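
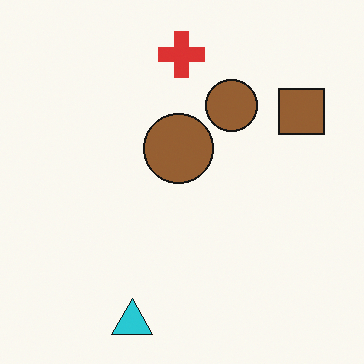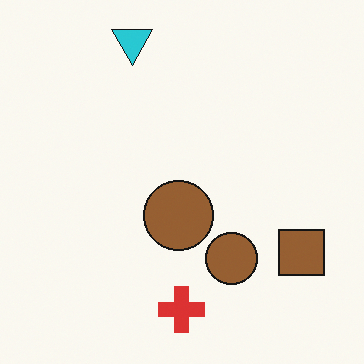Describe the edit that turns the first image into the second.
The second image is the first flipped vertically (top ↔ bottom).

The cyan triangle is in the bottom of the first image and the top of the second — shapes on opposite sides of the horizontal midline have swapped in a mirror flip.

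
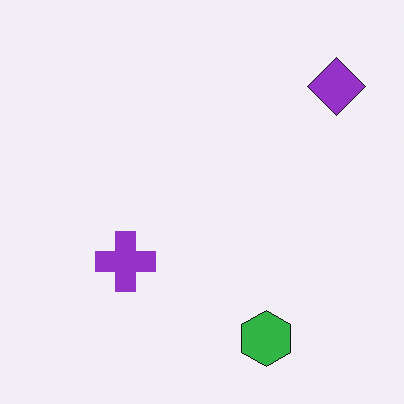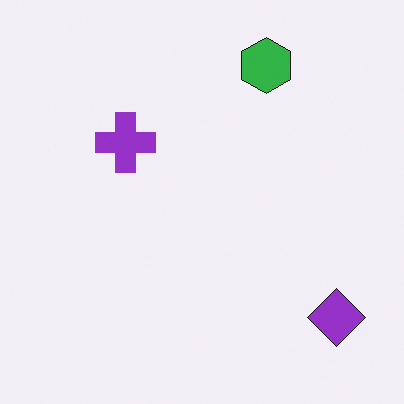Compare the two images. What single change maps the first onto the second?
Flipped vertically (top ↔ bottom).

The green hexagon is in the bottom of the first image and the top of the second — shapes on opposite sides of the horizontal midline have swapped in a mirror flip.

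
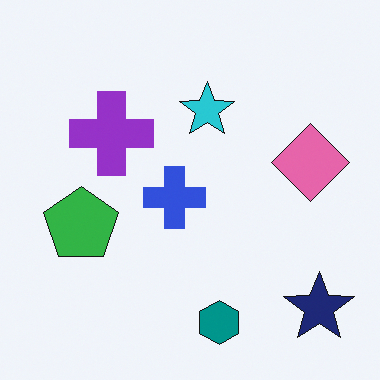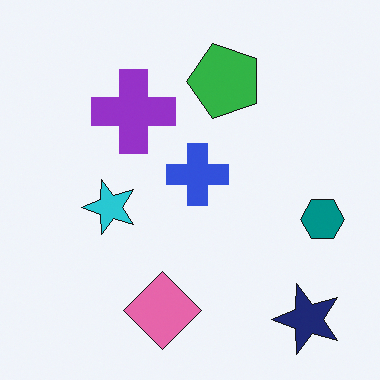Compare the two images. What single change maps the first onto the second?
The transformation is: transposed (reflected across the top-left ↔ bottom-right diagonal).

Shapes have swapped their row and column positions — what was in the top-right is now in the bottom-left — a diagonal reflection.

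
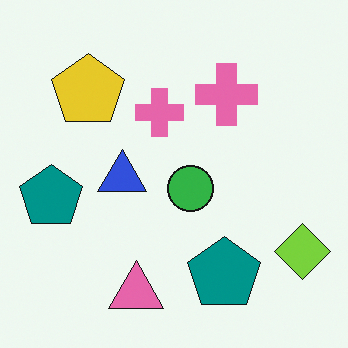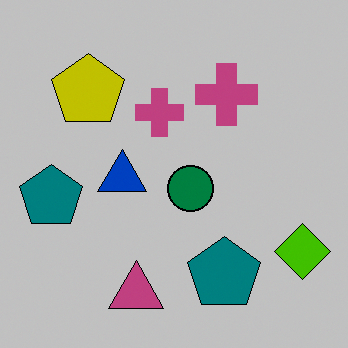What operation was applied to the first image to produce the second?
This is the original image aggressively posterized.

Each flat color has snapped to a coarser quantized level — most visibly, the near-white background has dropped to a flat grey.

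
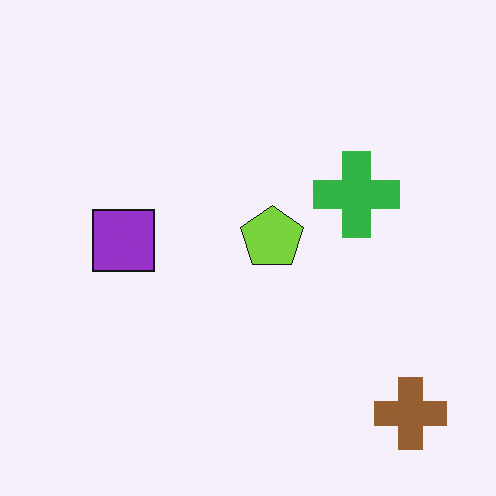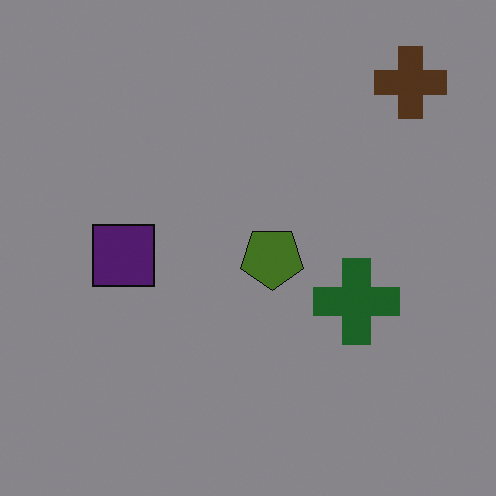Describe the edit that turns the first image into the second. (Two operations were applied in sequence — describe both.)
The second image is the first flipped vertically (top ↔ bottom), then substantially darkened.

The brown cross is in the bottom-right of the first image and the top-right of the second — shapes on opposite sides of the horizontal midline have swapped in a mirror flip. Every pixel — background and shapes alike — is uniformly darkened.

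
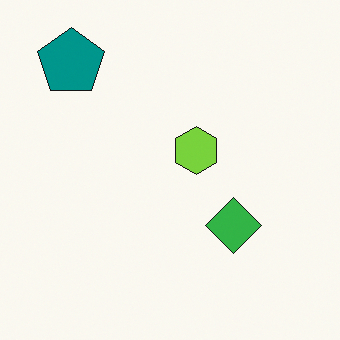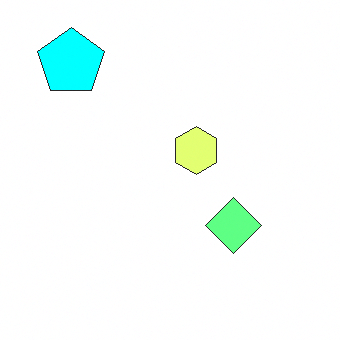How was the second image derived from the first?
The transformation is: substantially brightened.

Every pixel — background and shapes alike — is uniformly brightened.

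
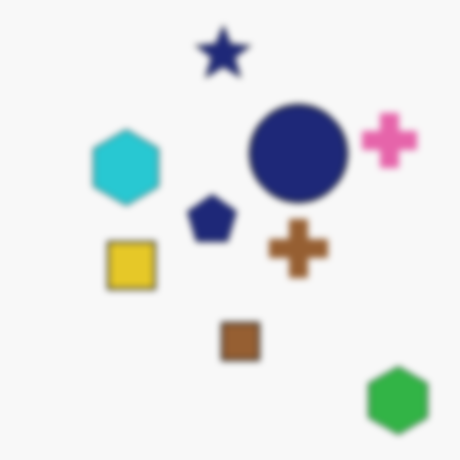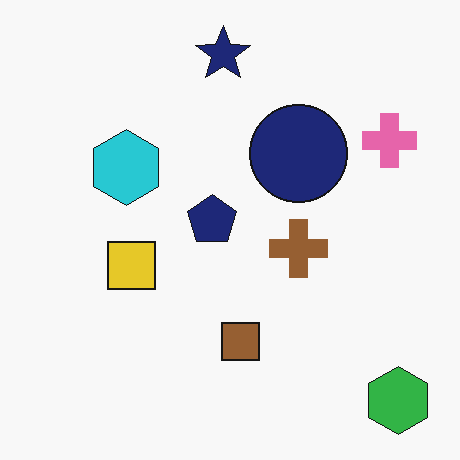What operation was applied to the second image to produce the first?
This is the original image moderately blurred.

Shape edges and outlines are uniformly softened across the whole image.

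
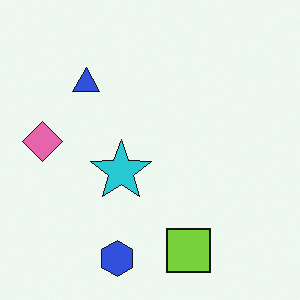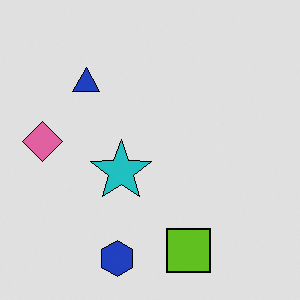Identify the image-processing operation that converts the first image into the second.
The second image is the first posterized to a reduced palette.

Each flat color has snapped to a coarser quantized level — most visibly, the near-white background has dropped to a flat grey.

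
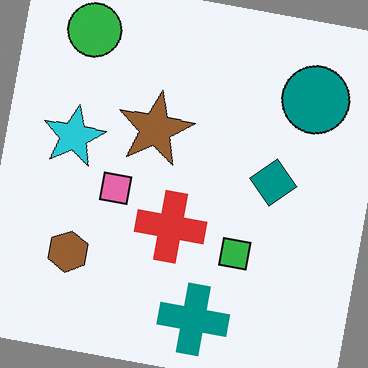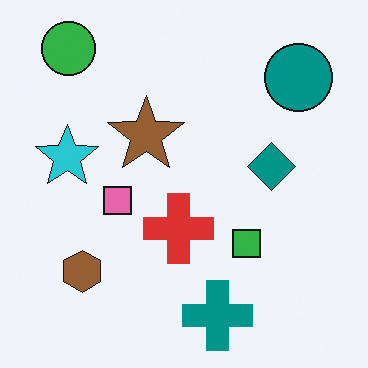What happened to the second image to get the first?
The first image is the second rotated clockwise by a small amount.

Every shape is tilted by the same angle and the image corners show triangular fill wedges — a whole-image rotation by a non-right angle.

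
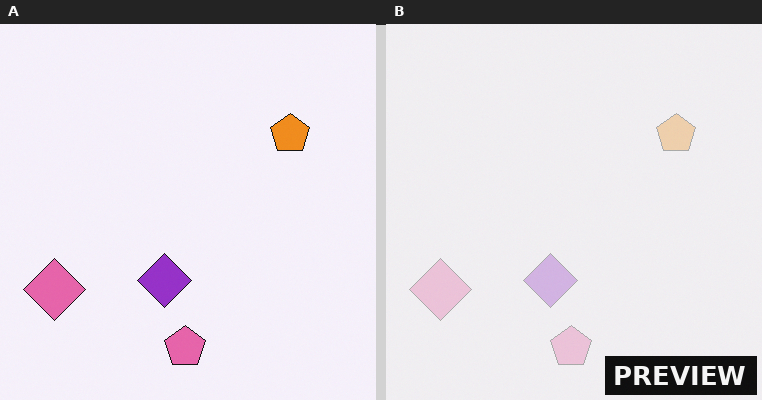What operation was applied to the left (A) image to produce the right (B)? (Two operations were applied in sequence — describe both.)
It was given much lower contrast, then watermarked with the text "PREVIEW" in the lower-right corner.

Tones are pushed toward mid-grey across the whole image — a global contrast change. A dark label reading "PREVIEW" appears in the lower-right corner.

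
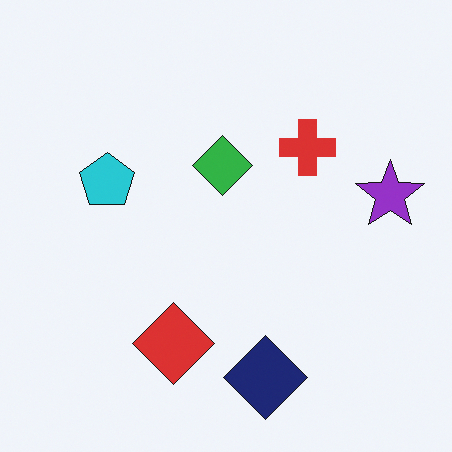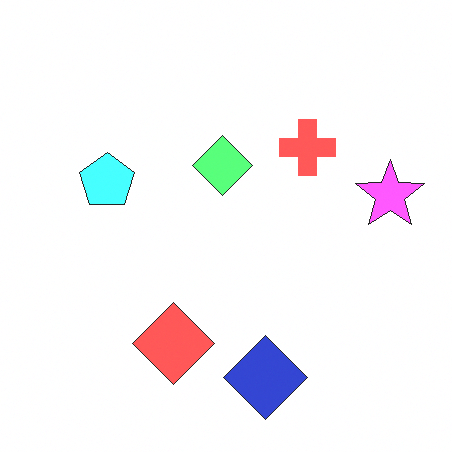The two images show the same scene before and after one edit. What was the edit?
Brightened a lot.

Every pixel — background and shapes alike — is uniformly brightened.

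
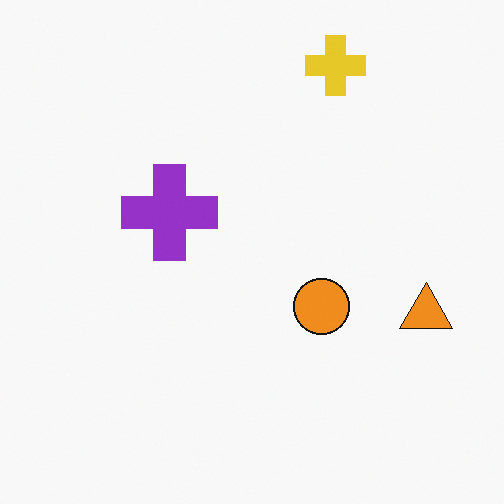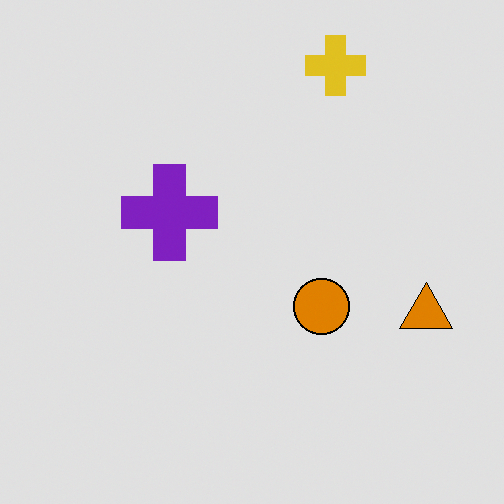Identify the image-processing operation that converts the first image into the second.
The second image is the first posterized to a reduced palette.

Each flat color has snapped to a coarser quantized level — most visibly, the near-white background has dropped to a flat grey.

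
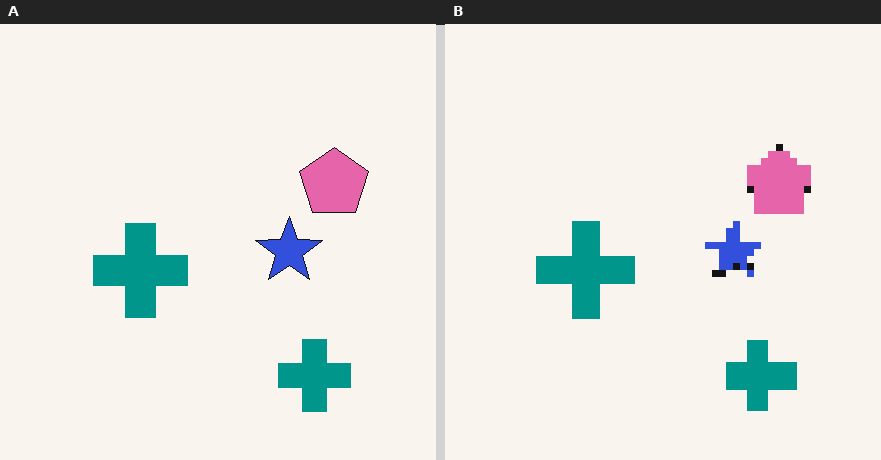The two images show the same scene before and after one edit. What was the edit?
The image was moderately pixelated.

Shapes are reduced to large square blocks; fine edges and outlines are lost — a downscale-then-upscale (mosaic) effect.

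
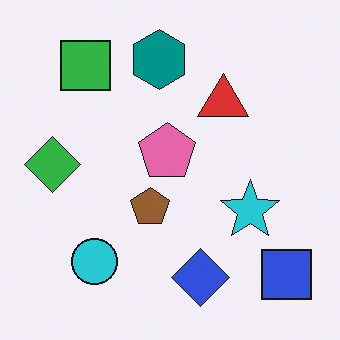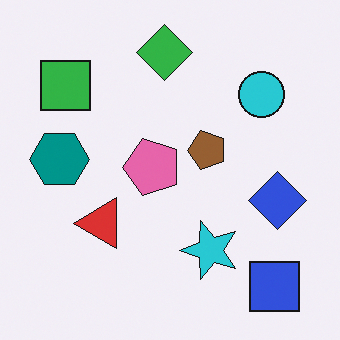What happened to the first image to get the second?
This is the original image transposed (reflected across the top-left ↔ bottom-right diagonal).

Shapes have swapped their row and column positions — what was in the top-right is now in the bottom-left — a diagonal reflection.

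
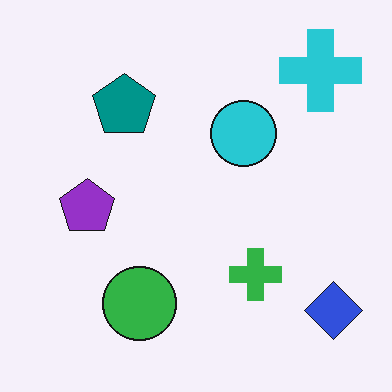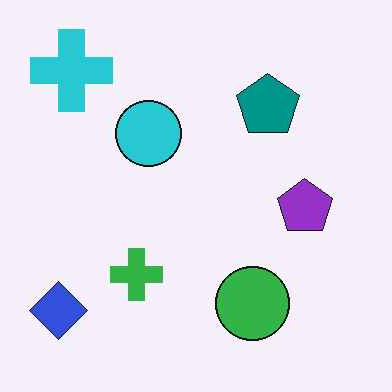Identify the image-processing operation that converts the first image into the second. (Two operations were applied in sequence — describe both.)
It was given moderate JPEG compression, then flipped horizontally (left ↔ right).

Blocky 8×8 compression artifacts appear around shape edges and the flat background shows ringing — characteristic JPEG degradation. The blue diamond is in the bottom-right of the first image and the bottom-left of the second — shapes on opposite sides of the vertical midline have swapped in a mirror flip.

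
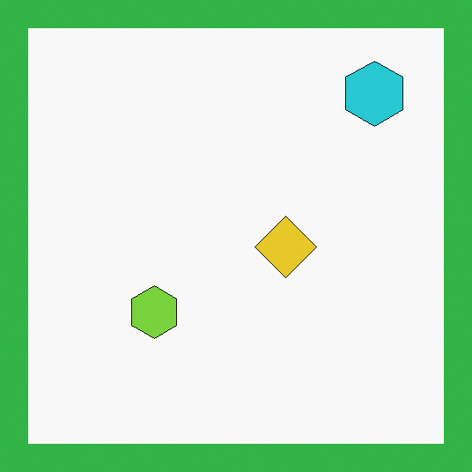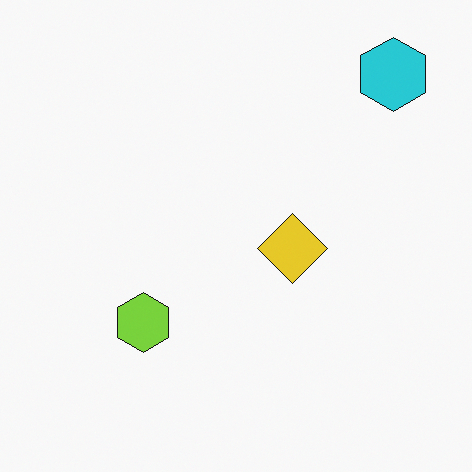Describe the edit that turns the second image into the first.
The first image is the second framed with a green border.

A solid green frame runs around the edge of the first image, with the content slightly shrunk inside it.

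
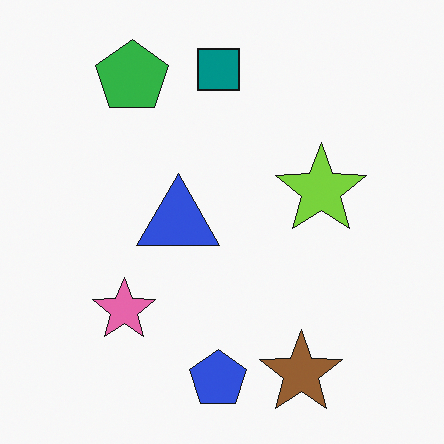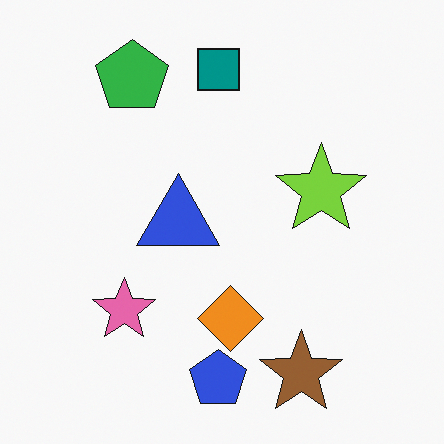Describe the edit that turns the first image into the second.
The second image is the first overlaid with an additional orange diamond.

An orange diamond appears in the second image that is absent from the first.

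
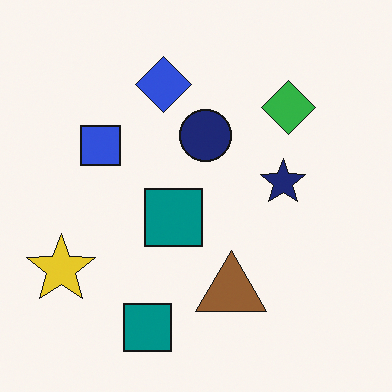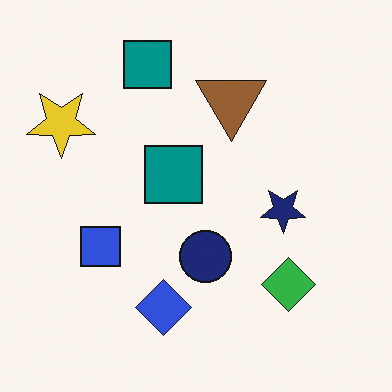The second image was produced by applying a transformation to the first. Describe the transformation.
This is the original image flipped vertically (top ↔ bottom).

The blue diamond is in the top of the first image and the bottom of the second — shapes on opposite sides of the horizontal midline have swapped in a mirror flip.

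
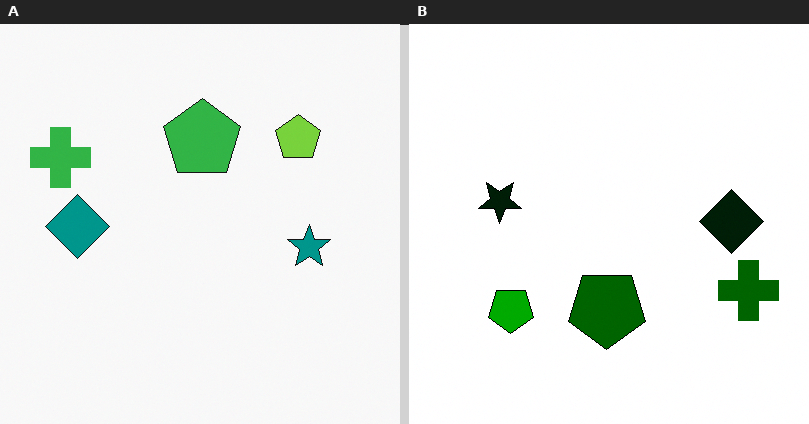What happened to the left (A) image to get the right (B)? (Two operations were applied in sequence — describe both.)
The transformation is: rotated 180°, then boosted in contrast.

The green cross sits in the top-left of the left (A) image and the right of the right (B) — consistent with a whole-image 180° rotation. Tones are pushed away from mid-grey across the whole image — a global contrast change.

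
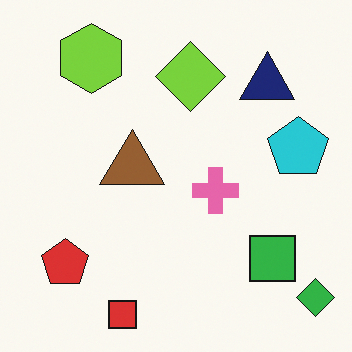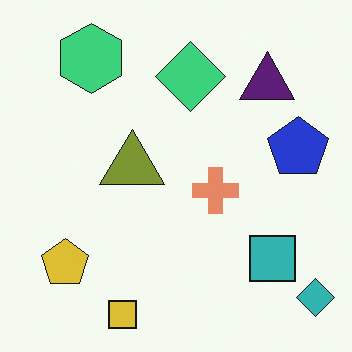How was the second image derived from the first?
The image was hue-shifted slightly.

Every shape's color has rotated by the same amount around the hue wheel — a uniform hue shift.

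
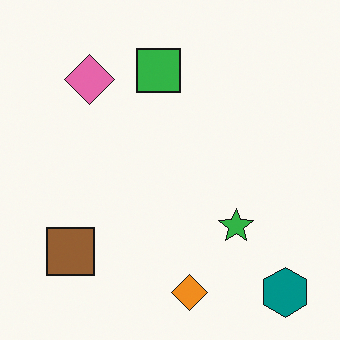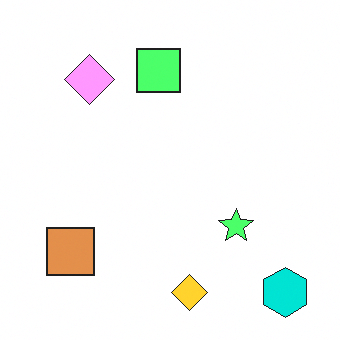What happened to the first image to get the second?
The image was substantially brightened.

Every pixel — background and shapes alike — is uniformly brightened.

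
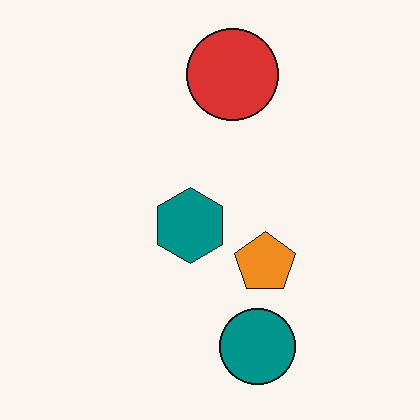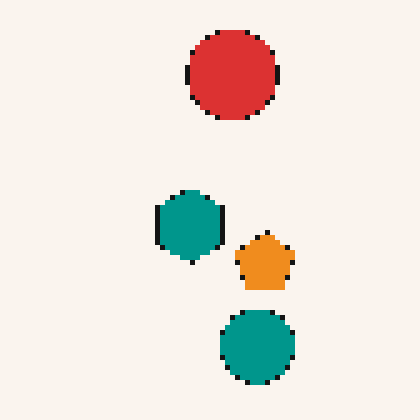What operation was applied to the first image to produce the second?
The transformation is: lightly pixelated (a mild mosaic effect).

Shapes are reduced to large square blocks; fine edges and outlines are lost — a downscale-then-upscale (mosaic) effect.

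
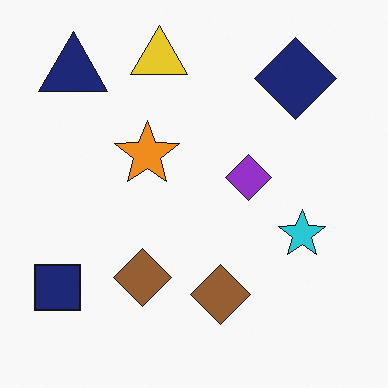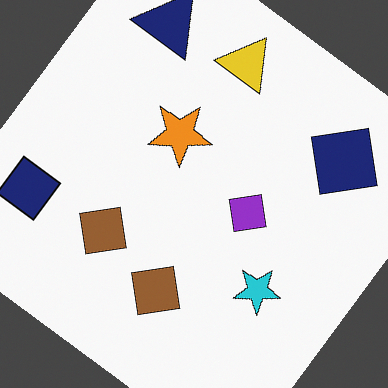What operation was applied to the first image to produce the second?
Rotated clockwise by a large amount — several tens of degrees.

Every shape is tilted by the same angle and the image corners show triangular fill wedges — a whole-image rotation by a non-right angle.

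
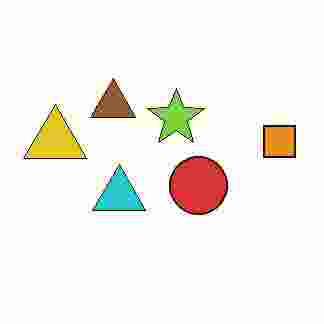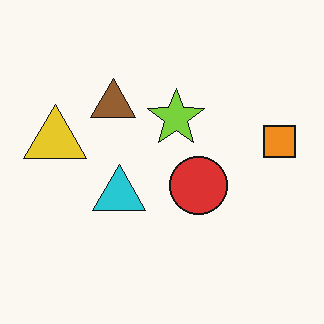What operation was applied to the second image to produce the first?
Heavily JPEG-compressed with obvious blocking artifacts.

Blocky 8×8 compression artifacts appear around shape edges and the flat background shows ringing — characteristic JPEG degradation.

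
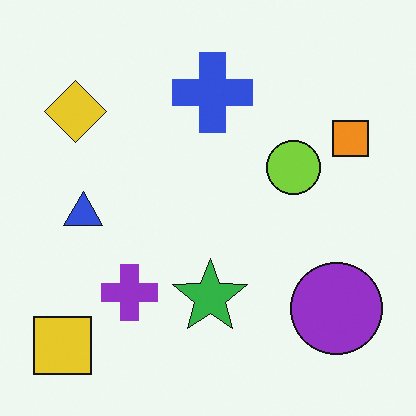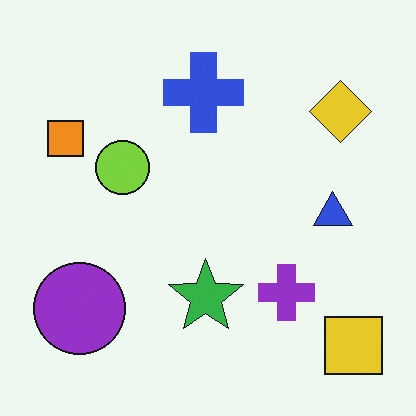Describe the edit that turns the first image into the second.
This is the original image flipped horizontally (left ↔ right).

The yellow square is in the bottom-left of the first image and the bottom-right of the second — shapes on opposite sides of the vertical midline have swapped in a mirror flip.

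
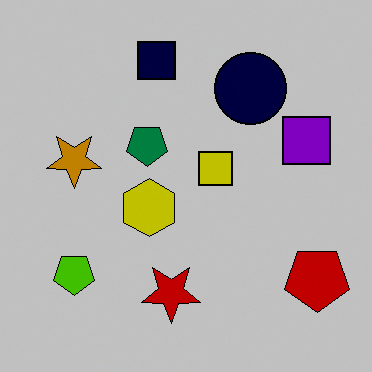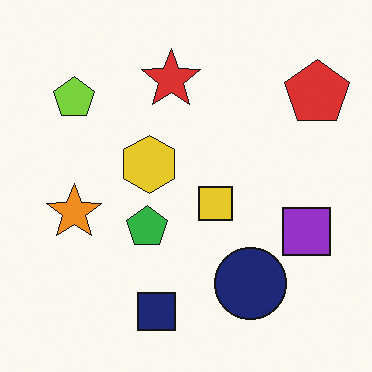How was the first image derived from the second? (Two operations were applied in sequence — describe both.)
It was aggressively posterized, then flipped vertically (top ↔ bottom).

Each flat color has snapped to a coarser quantized level — most visibly, the near-white background has dropped to a flat grey. The navy square is in the bottom of the second image and the top of the first — shapes on opposite sides of the horizontal midline have swapped in a mirror flip.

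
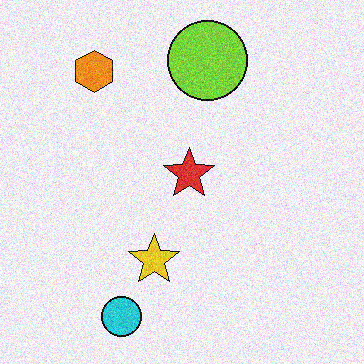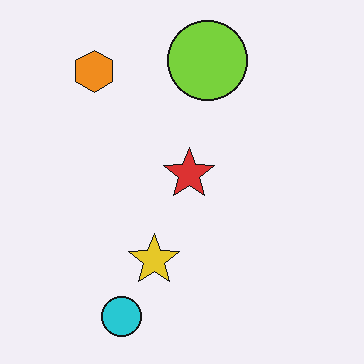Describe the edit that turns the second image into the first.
This is the original image degraded with moderate additive noise.

Random speckle covers the whole image, including the flat background.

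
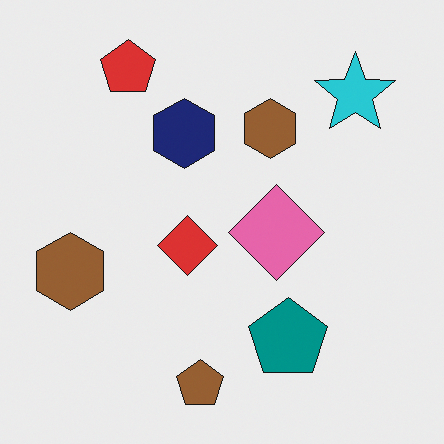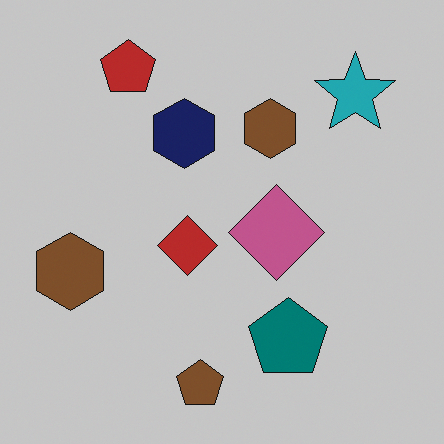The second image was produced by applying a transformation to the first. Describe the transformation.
The second image is the first slightly darkened.

Every pixel — background and shapes alike — is uniformly darkened.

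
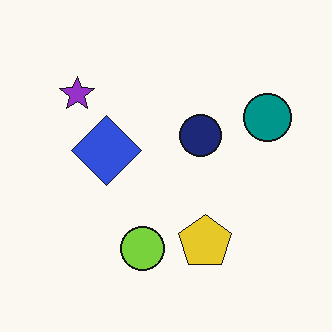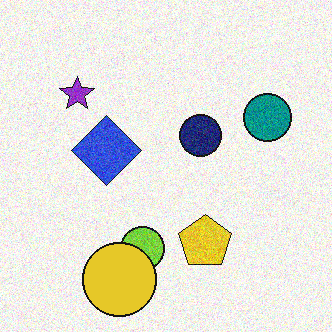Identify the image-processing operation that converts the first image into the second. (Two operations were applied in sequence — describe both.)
This is the original image degraded with visible gaussian noise, then overlaid with an additional yellow circle.

Random speckle covers the whole image, including the flat background. A yellow circle appears in the second image that is absent from the first.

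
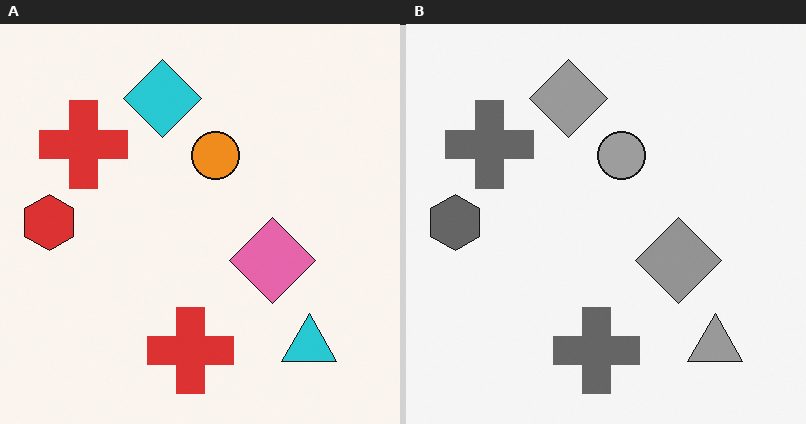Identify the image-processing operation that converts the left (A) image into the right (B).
It was converted to grayscale.

All color is removed — every shape is now a shade of grey.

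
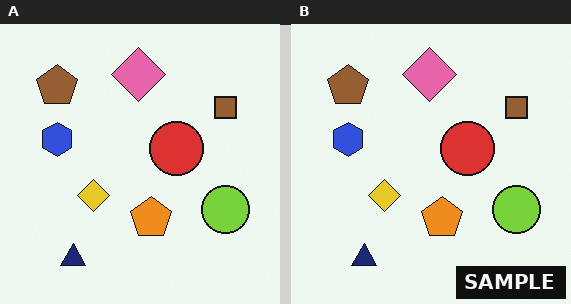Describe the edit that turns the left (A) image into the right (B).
This is the original image watermarked with the text "SAMPLE" in the lower-right corner.

A dark label reading "SAMPLE" appears in the lower-right corner.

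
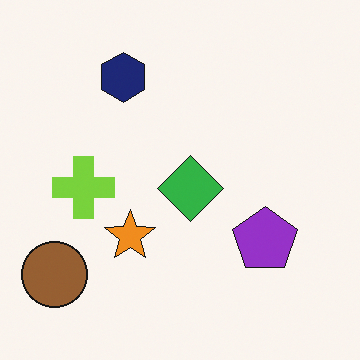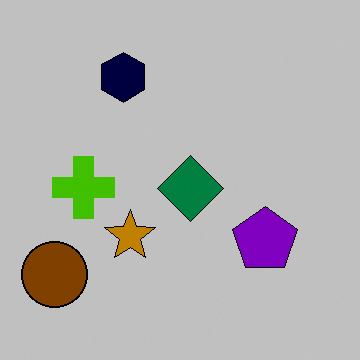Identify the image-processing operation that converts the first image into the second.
Aggressively posterized.

Each flat color has snapped to a coarser quantized level — most visibly, the near-white background has dropped to a flat grey.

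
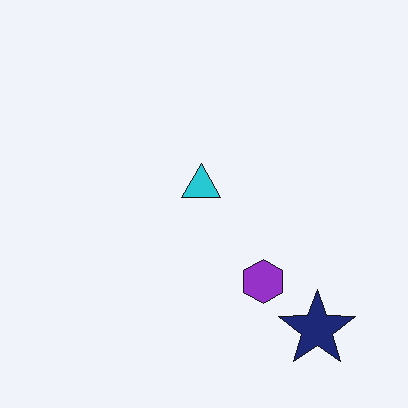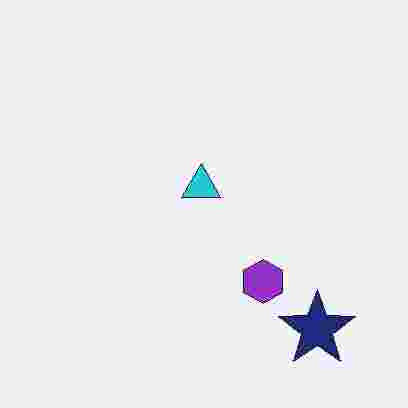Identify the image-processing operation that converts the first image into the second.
The image was degraded with heavy JPEG compression.

Blocky 8×8 compression artifacts appear around shape edges and the flat background shows ringing — characteristic JPEG degradation.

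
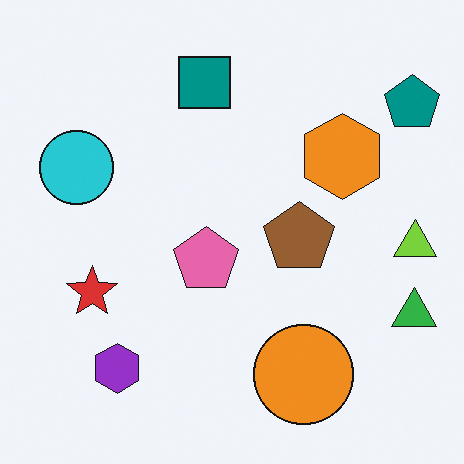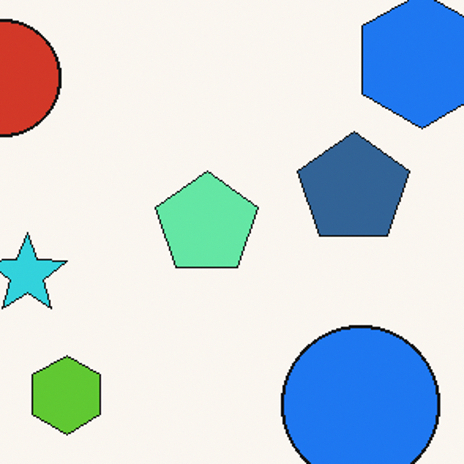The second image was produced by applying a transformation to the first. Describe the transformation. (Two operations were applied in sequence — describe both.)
This is the original image hue-shifted by a large amount, then cropped slightly and scaled back up.

Every shape's color has rotated by the same amount around the hue wheel — a uniform hue shift. The visible shapes are larger and the field of view is narrower; shapes near the original edges may be partly or wholly outside the frame — a crop-and-rescale.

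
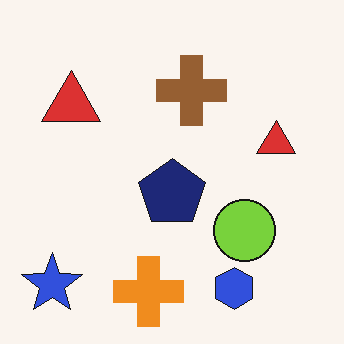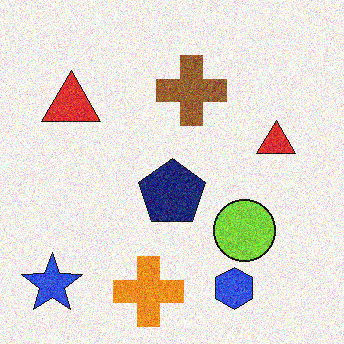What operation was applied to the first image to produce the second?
The image was degraded with visible gaussian noise.

Random speckle covers the whole image, including the flat background.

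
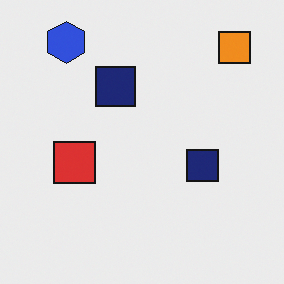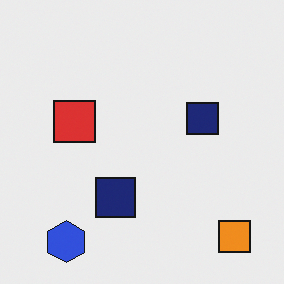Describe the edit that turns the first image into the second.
This is the original image flipped vertically (top ↔ bottom).

The blue hexagon is in the top-left of the first image and the bottom-left of the second — shapes on opposite sides of the horizontal midline have swapped in a mirror flip.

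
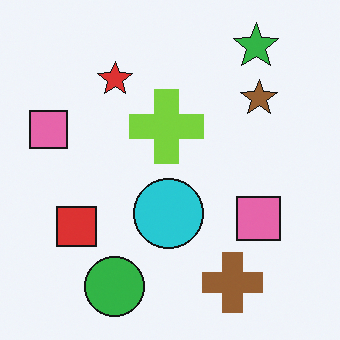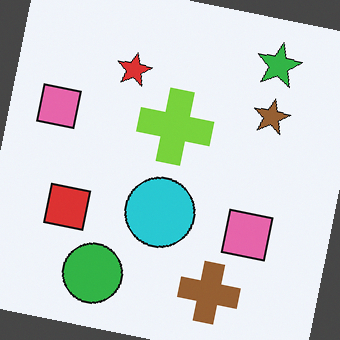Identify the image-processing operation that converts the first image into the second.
It was rotated clockwise by a small amount.

Every shape is tilted by the same angle and the image corners show triangular fill wedges — a whole-image rotation by a non-right angle.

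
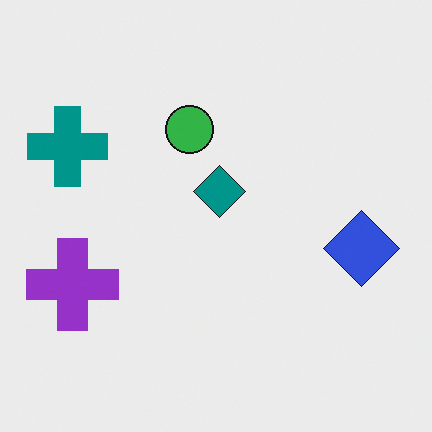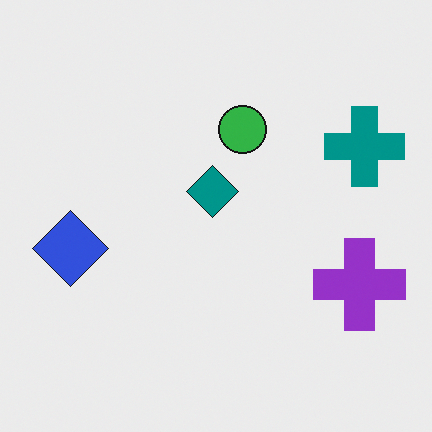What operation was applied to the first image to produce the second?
The image was flipped horizontally (left ↔ right).

The teal cross is in the left of the first image and the right of the second — shapes on opposite sides of the vertical midline have swapped in a mirror flip.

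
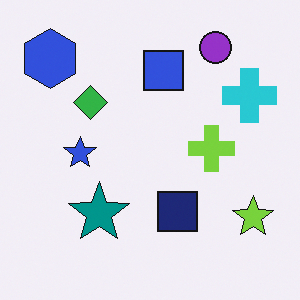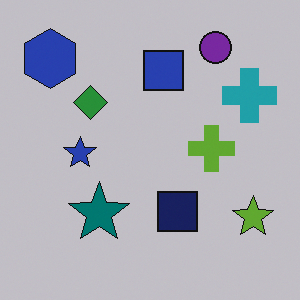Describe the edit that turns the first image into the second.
The second image is the first slightly darkened.

Every pixel — background and shapes alike — is uniformly darkened.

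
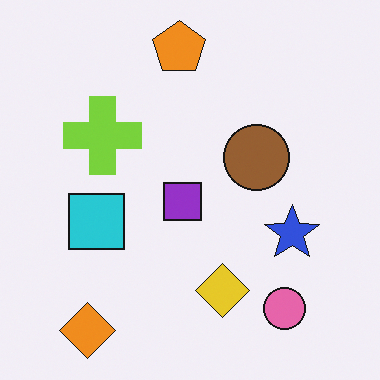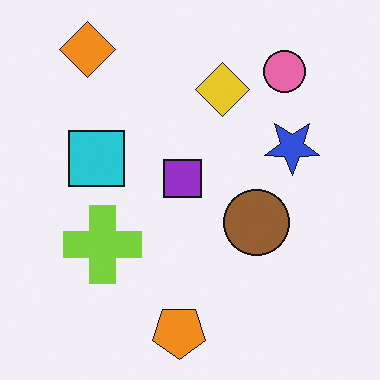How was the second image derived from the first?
The transformation is: flipped vertically (top ↔ bottom).

The orange pentagon is in the top of the first image and the bottom of the second — shapes on opposite sides of the horizontal midline have swapped in a mirror flip.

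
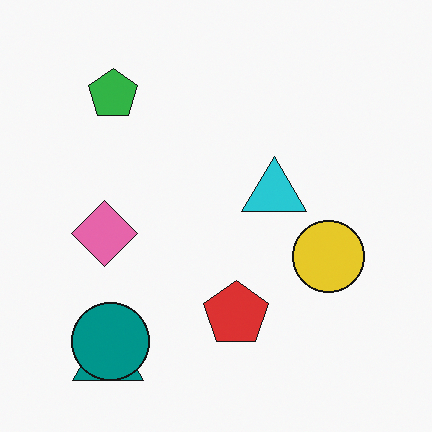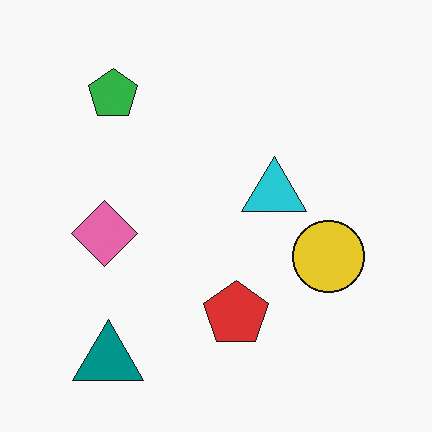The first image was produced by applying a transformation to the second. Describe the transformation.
The first image is the second overlaid with an additional teal circle.

A teal circle appears in the first image that is absent from the second.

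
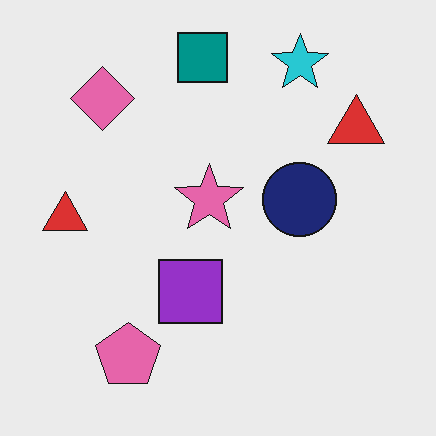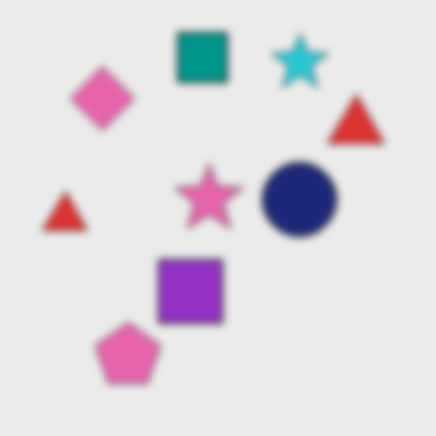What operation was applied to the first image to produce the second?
The transformation is: moderately blurred.

Shape edges and outlines are uniformly softened across the whole image.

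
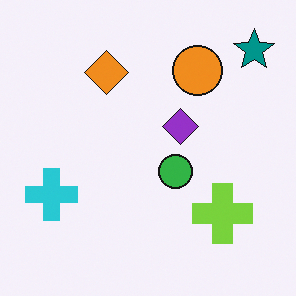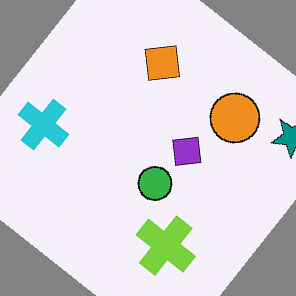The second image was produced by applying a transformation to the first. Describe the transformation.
The second image is the first rotated clockwise by a large amount — several tens of degrees.

Every shape is tilted by the same angle and the image corners show triangular fill wedges — a whole-image rotation by a non-right angle.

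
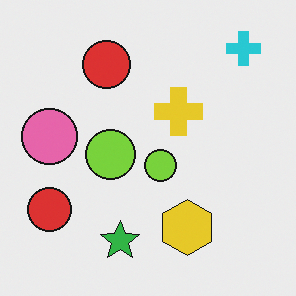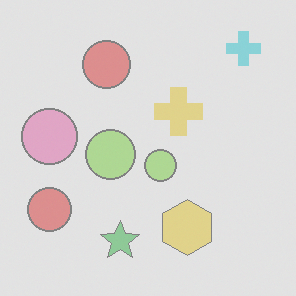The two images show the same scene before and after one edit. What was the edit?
It was washed out (contrast reduced).

Tones are pushed toward mid-grey across the whole image — a global contrast change.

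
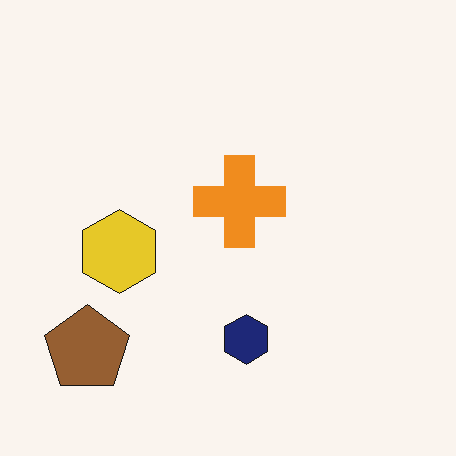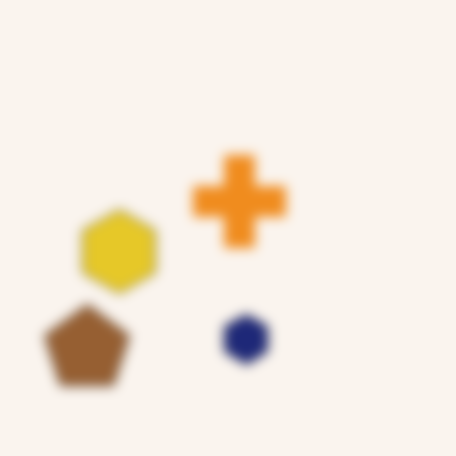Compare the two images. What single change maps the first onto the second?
This is the original image strongly gaussian-blurred.

Shape edges and outlines are uniformly softened across the whole image.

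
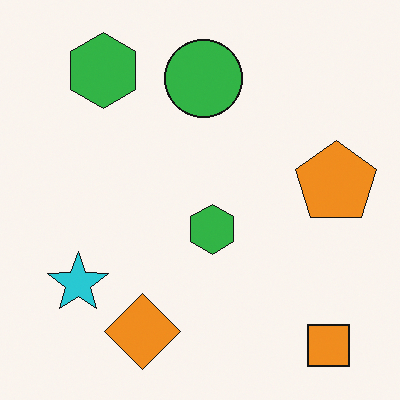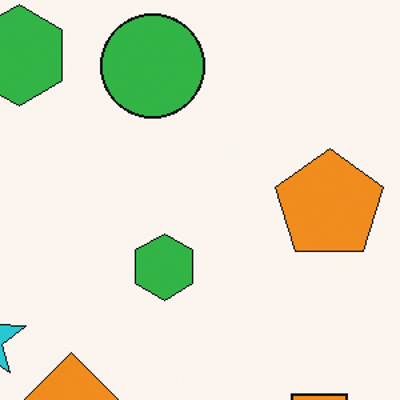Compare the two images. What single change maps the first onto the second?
This is the original image cropped to a modestly smaller region and rescaled.

The visible shapes are larger and the field of view is narrower; shapes near the original edges may be partly or wholly outside the frame — a crop-and-rescale.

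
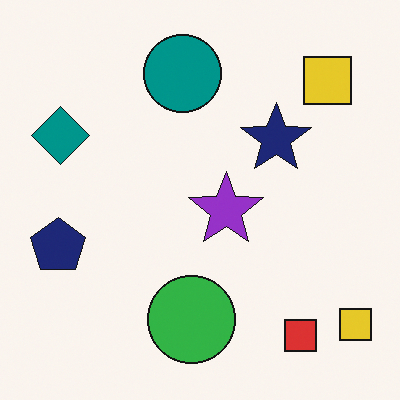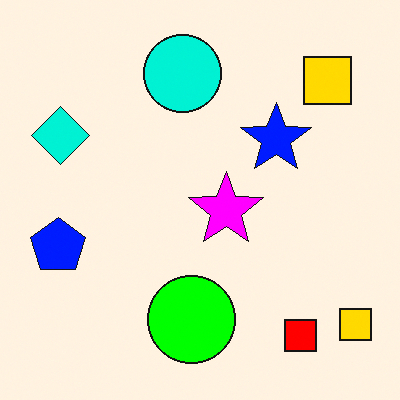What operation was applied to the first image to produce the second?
The second image is the first heavily oversaturated.

All colors are more vivid — a global saturation change.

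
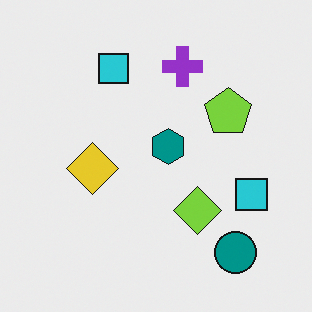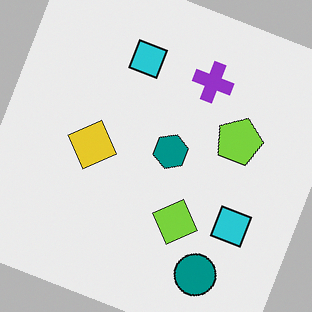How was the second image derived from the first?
The second image is the first rotated clockwise by a clearly visible amount.

Every shape is tilted by the same angle and the image corners show triangular fill wedges — a whole-image rotation by a non-right angle.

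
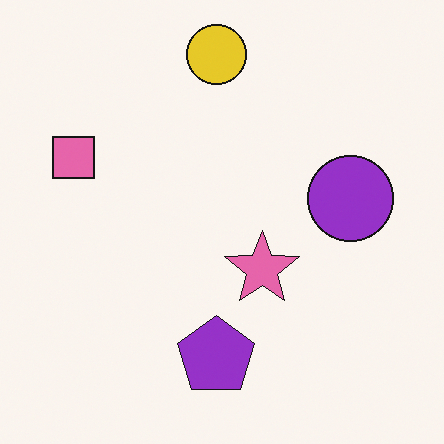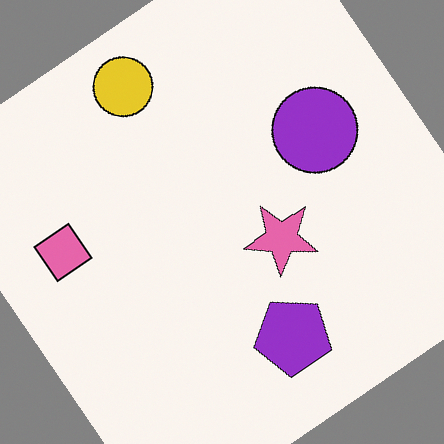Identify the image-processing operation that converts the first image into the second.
It was rotated counter-clockwise by a large amount — several tens of degrees.

Every shape is tilted by the same angle and the image corners show triangular fill wedges — a whole-image rotation by a non-right angle.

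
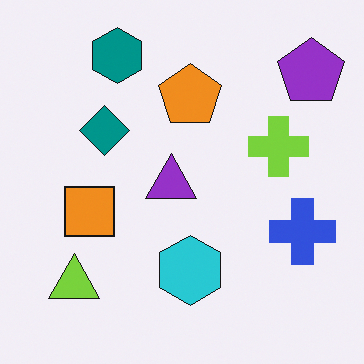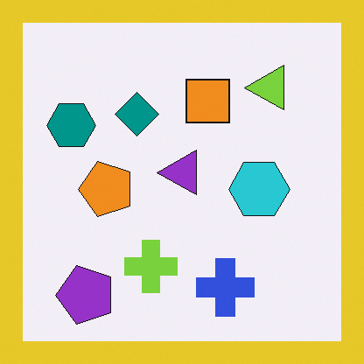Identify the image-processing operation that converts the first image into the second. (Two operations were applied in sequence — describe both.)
The image was transposed (reflected across the top-left ↔ bottom-right diagonal), then framed with a yellow border.

Shapes have swapped their row and column positions — what was in the top-right is now in the bottom-left — a diagonal reflection. A solid yellow frame runs around the edge of the second image, with the content slightly shrunk inside it.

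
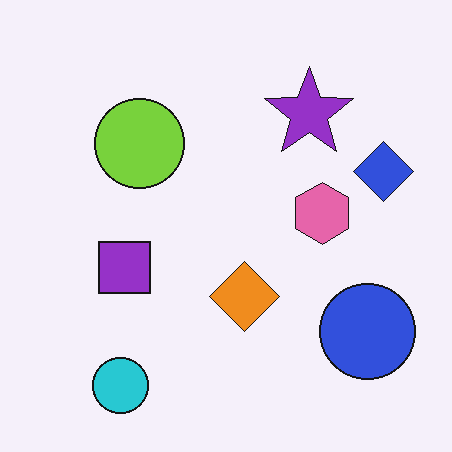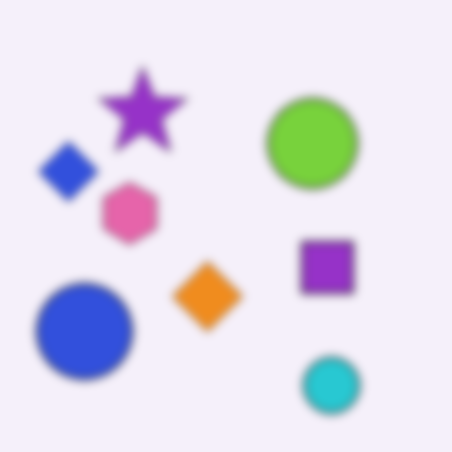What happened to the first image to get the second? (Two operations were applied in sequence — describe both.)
This is the original image noticeably gaussian-blurred, then flipped horizontally (left ↔ right).

Shape edges and outlines are uniformly softened across the whole image. The blue diamond is in the right of the first image and the left of the second — shapes on opposite sides of the vertical midline have swapped in a mirror flip.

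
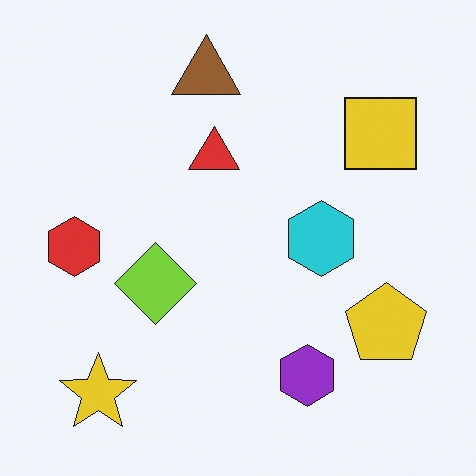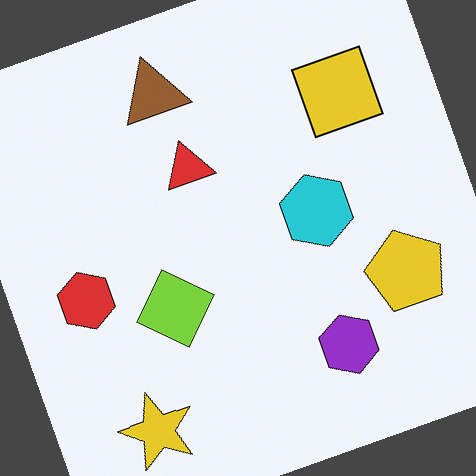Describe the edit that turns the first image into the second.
It was rotated counter-clockwise by a moderate amount.

Every shape is tilted by the same angle and the image corners show triangular fill wedges — a whole-image rotation by a non-right angle.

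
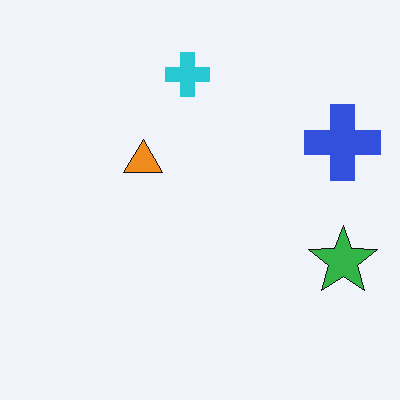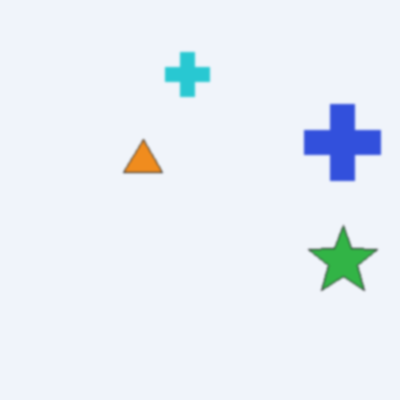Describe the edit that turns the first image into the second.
Given a subtle gaussian blur.

Shape edges and outlines are uniformly softened across the whole image.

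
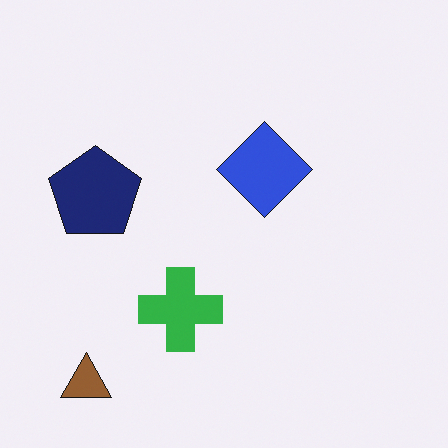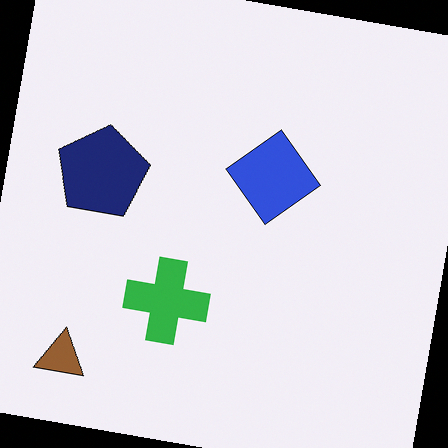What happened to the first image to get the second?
This is the original image rotated clockwise by a small amount.

Every shape is tilted by the same angle and the image corners show triangular fill wedges — a whole-image rotation by a non-right angle.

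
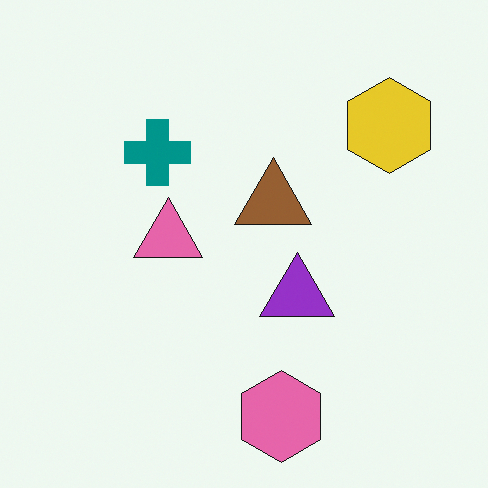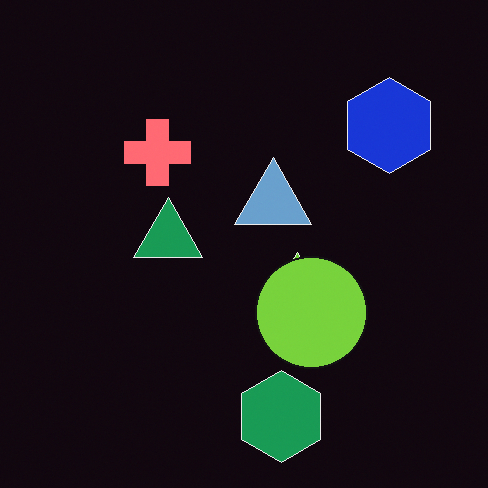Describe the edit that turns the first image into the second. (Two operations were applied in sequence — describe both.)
The image was color-inverted (negative), then overlaid with an additional lime circle.

The light background has become dark and every shape's color is its complement — a photographic negative. A lime circle appears in the second image that is absent from the first.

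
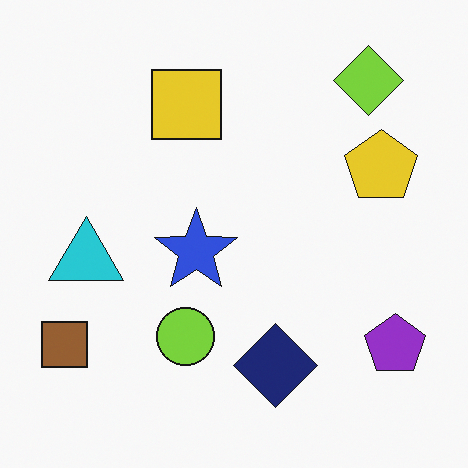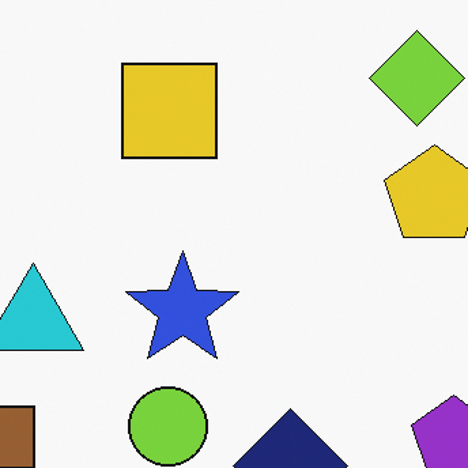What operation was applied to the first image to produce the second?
It was cropped to a modestly smaller region and rescaled.

The visible shapes are larger and the field of view is narrower; shapes near the original edges may be partly or wholly outside the frame — a crop-and-rescale.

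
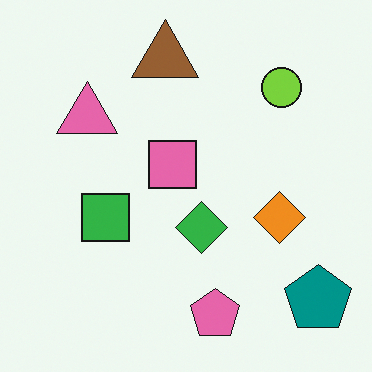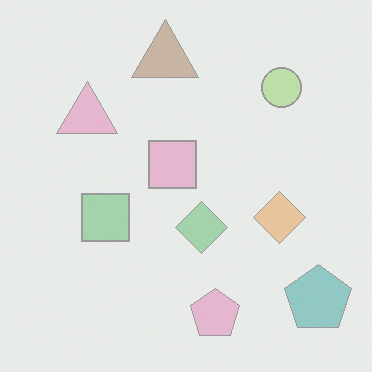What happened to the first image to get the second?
The transformation is: given much lower contrast.

Tones are pushed toward mid-grey across the whole image — a global contrast change.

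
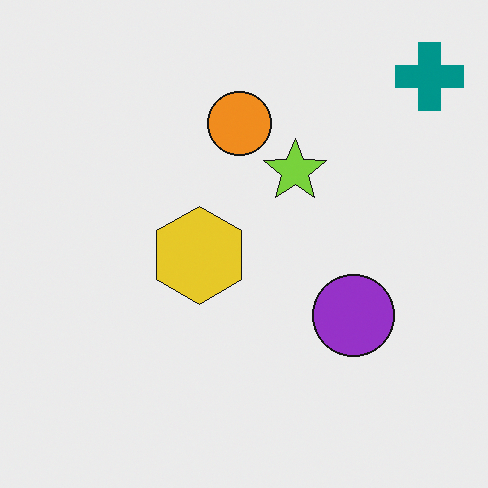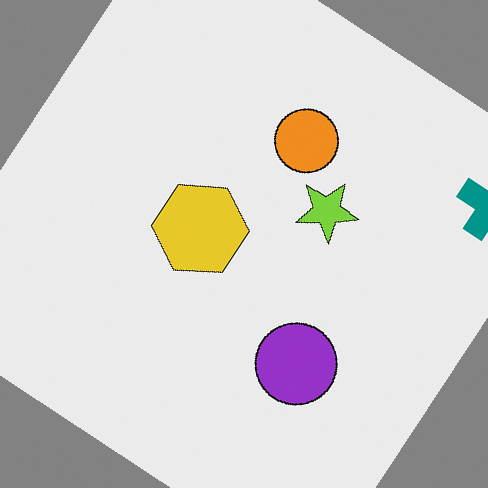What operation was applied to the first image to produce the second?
The transformation is: rotated clockwise by a large amount — several tens of degrees.

Every shape is tilted by the same angle and the image corners show triangular fill wedges — a whole-image rotation by a non-right angle.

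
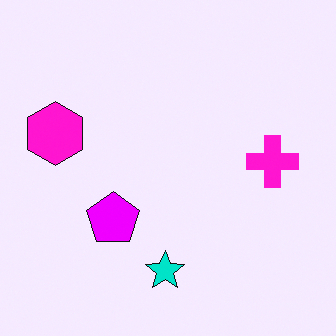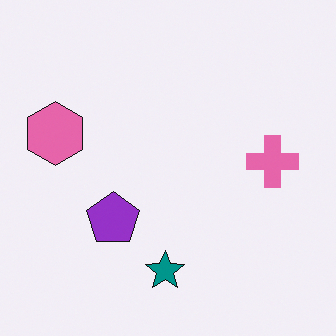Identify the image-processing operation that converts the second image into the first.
The image was made much more vivid (saturation change).

All colors are more vivid — a global saturation change.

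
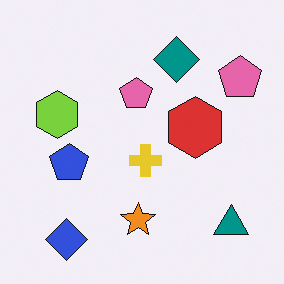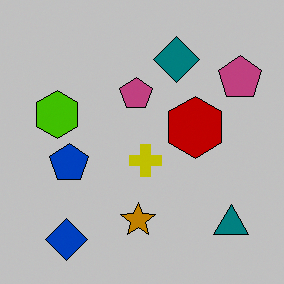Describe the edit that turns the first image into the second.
The transformation is: heavily posterized to just a handful of flat colors.

Each flat color has snapped to a coarser quantized level — most visibly, the near-white background has dropped to a flat grey.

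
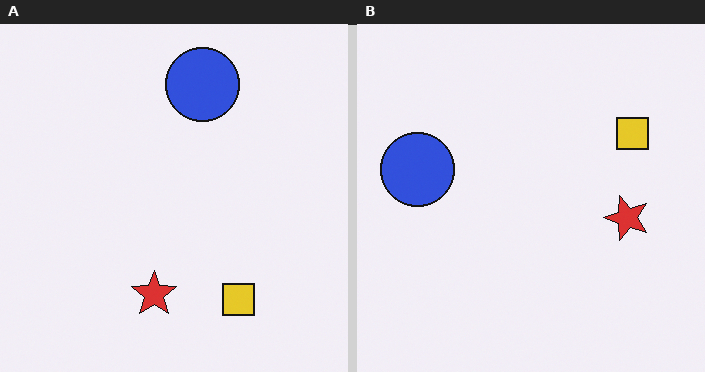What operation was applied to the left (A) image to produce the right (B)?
Rotated 90° counter-clockwise.

The yellow square sits in the bottom-right of the left (A) image and the top-right of the right (B) — consistent with a whole-image 90° counter-clockwise rotation.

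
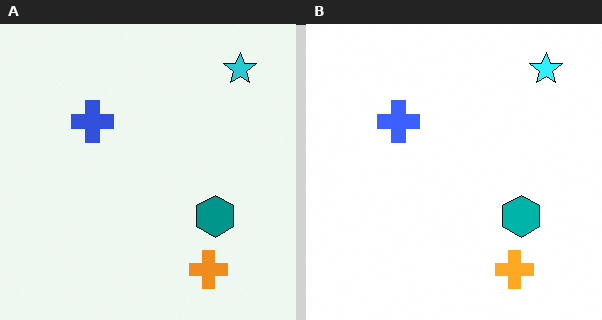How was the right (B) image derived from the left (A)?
It was slightly brightened.

Every pixel — background and shapes alike — is uniformly brightened.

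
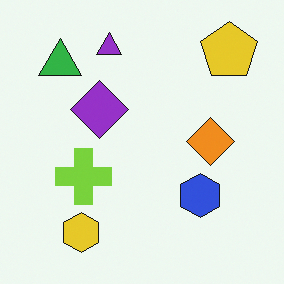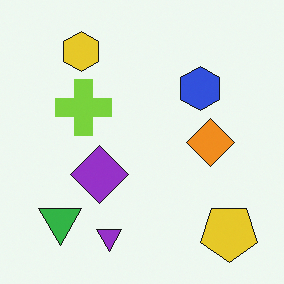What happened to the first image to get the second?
It was flipped vertically (top ↔ bottom).

The purple triangle is in the top of the first image and the bottom of the second — shapes on opposite sides of the horizontal midline have swapped in a mirror flip.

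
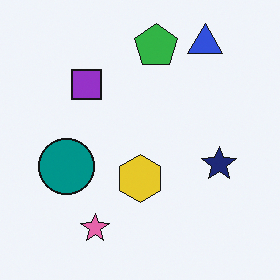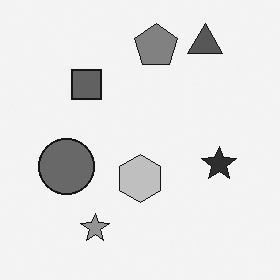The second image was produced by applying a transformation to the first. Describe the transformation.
The transformation is: converted to grayscale.

All color is removed — every shape is now a shade of grey.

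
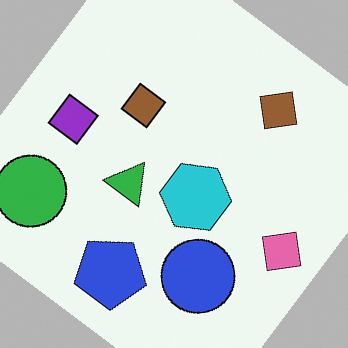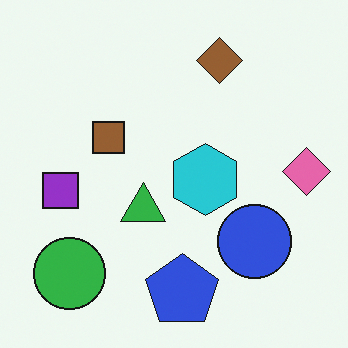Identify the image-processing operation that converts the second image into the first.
Rotated clockwise by a large amount — several tens of degrees.

Every shape is tilted by the same angle and the image corners show triangular fill wedges — a whole-image rotation by a non-right angle.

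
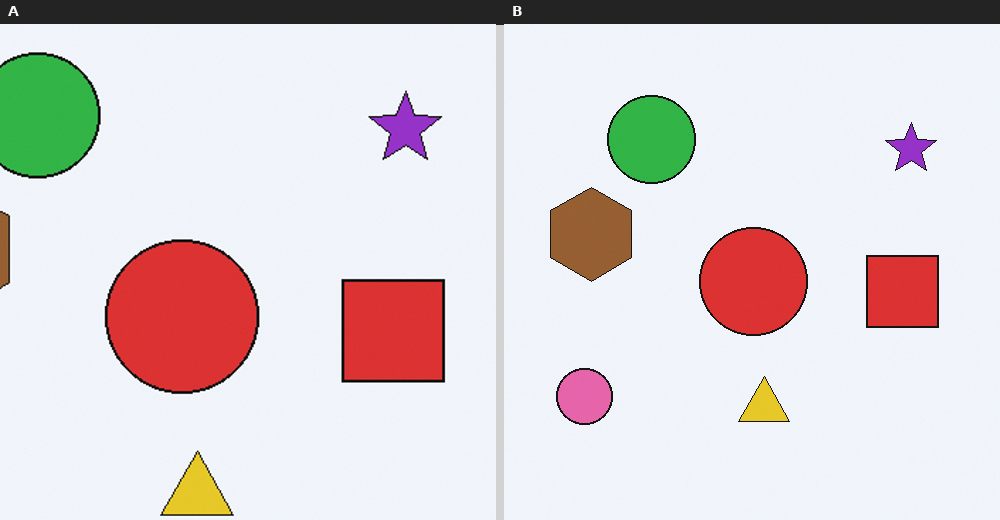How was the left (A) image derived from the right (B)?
The transformation is: cropped slightly and scaled back up.

The visible shapes are larger and the field of view is narrower; shapes near the original edges may be partly or wholly outside the frame — a crop-and-rescale.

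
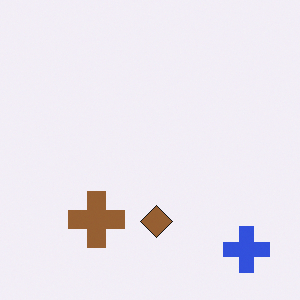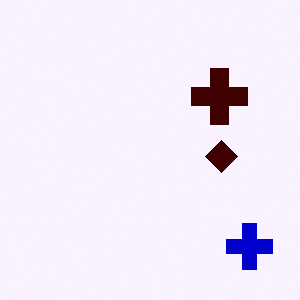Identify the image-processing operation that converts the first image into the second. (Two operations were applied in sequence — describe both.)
It was transposed (reflected across the top-left ↔ bottom-right diagonal), then boosted in contrast.

Shapes have swapped their row and column positions — what was in the top-right is now in the bottom-left — a diagonal reflection. Tones are pushed away from mid-grey across the whole image — a global contrast change.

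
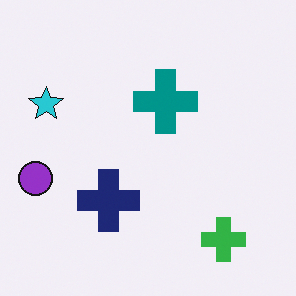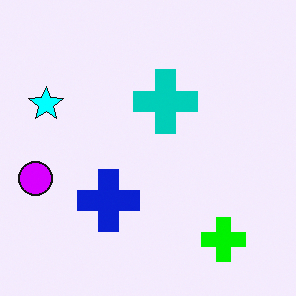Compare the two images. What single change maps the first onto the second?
Made much more vivid (saturation change).

All colors are more vivid — a global saturation change.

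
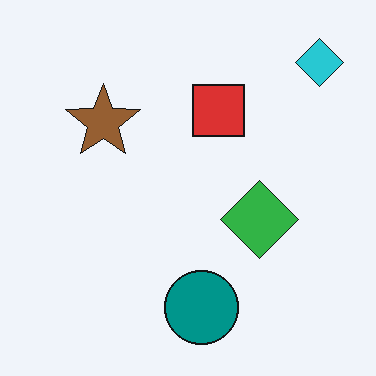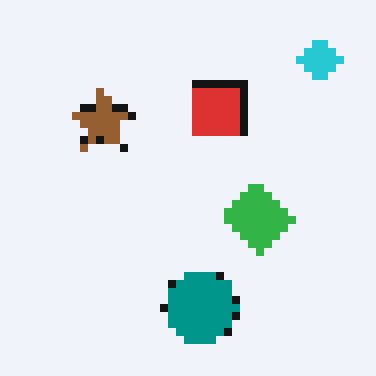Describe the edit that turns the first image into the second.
The transformation is: pixelated into visible square blocks.

Shapes are reduced to large square blocks; fine edges and outlines are lost — a downscale-then-upscale (mosaic) effect.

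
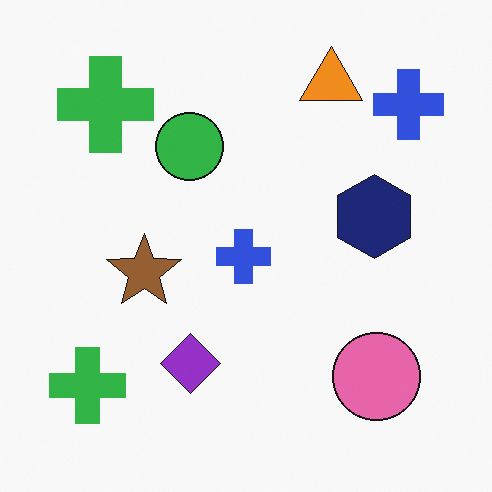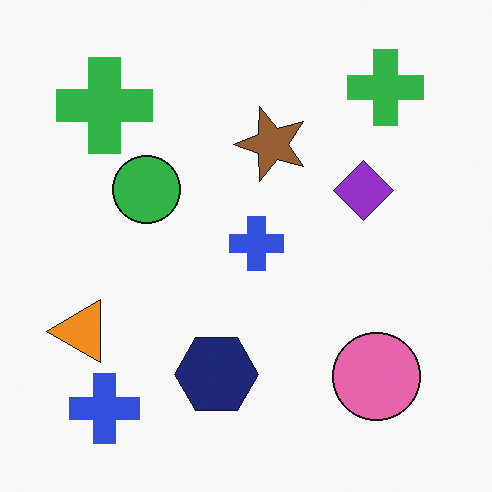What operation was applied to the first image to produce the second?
This is the original image transposed (reflected across the top-left ↔ bottom-right diagonal).

Shapes have swapped their row and column positions — what was in the top-right is now in the bottom-left — a diagonal reflection.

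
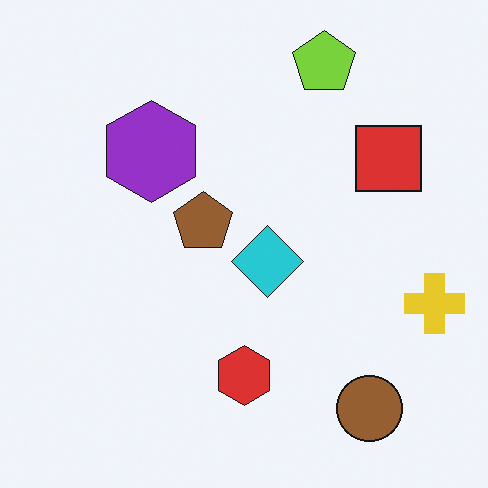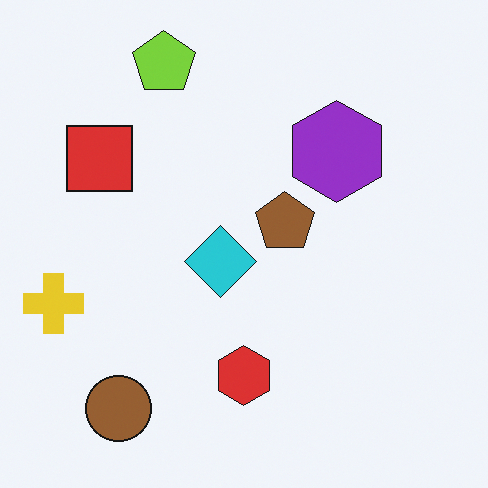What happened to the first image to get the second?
The image was flipped horizontally (left ↔ right).

The yellow cross is in the right of the first image and the left of the second — shapes on opposite sides of the vertical midline have swapped in a mirror flip.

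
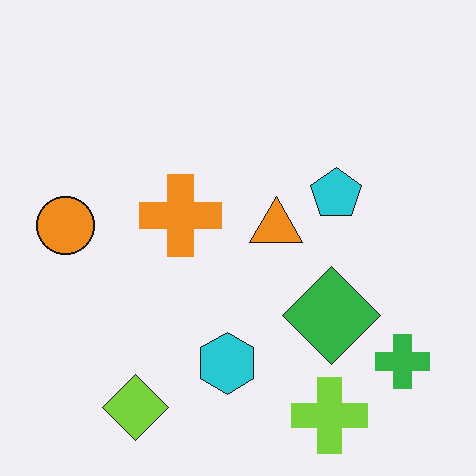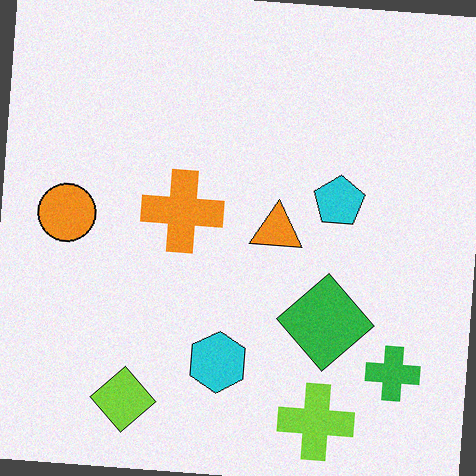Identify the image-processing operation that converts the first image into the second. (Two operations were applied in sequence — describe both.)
The transformation is: degraded with subtle gaussian noise, then rotated clockwise by a small amount.

Random speckle covers the whole image, including the flat background. Every shape is tilted by the same angle and the image corners show triangular fill wedges — a whole-image rotation by a non-right angle.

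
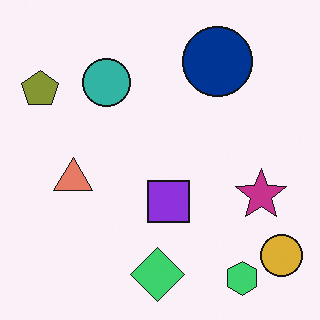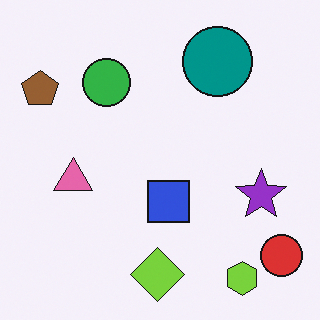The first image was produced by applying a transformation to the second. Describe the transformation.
Hue-shifted slightly.

Every shape's color has rotated by the same amount around the hue wheel — a uniform hue shift.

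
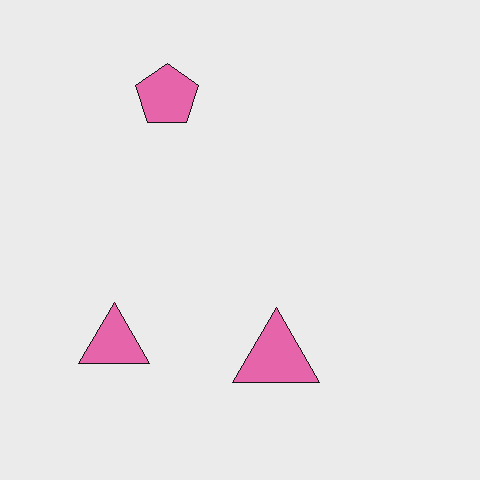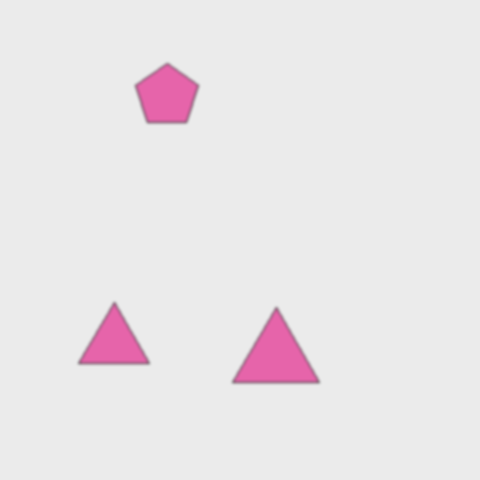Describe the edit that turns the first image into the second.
Slightly softened.

Shape edges and outlines are uniformly softened across the whole image.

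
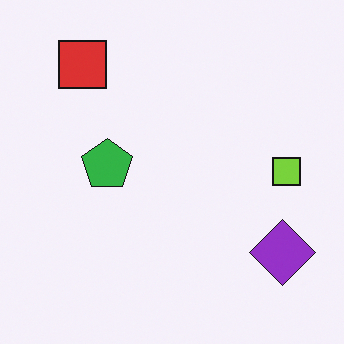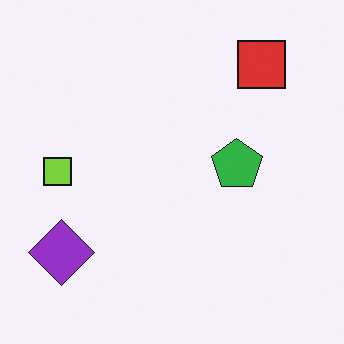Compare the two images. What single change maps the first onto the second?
The second image is the first flipped horizontally (left ↔ right).

The lime square is in the right of the first image and the left of the second — shapes on opposite sides of the vertical midline have swapped in a mirror flip.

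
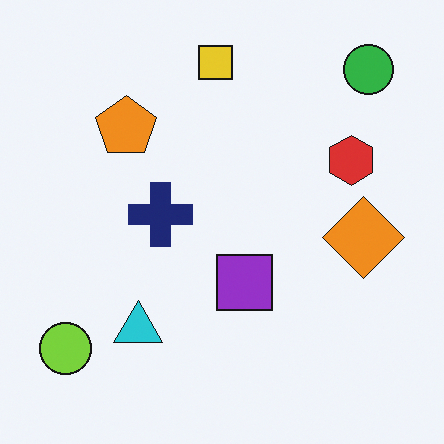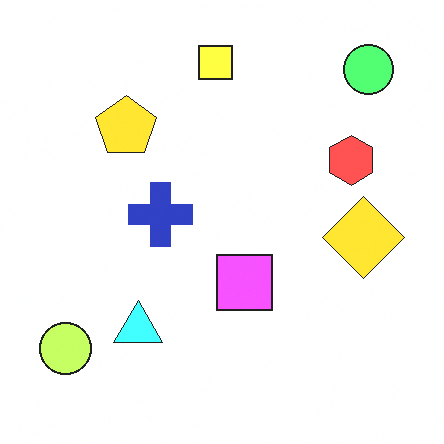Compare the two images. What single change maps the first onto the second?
Brightened a lot.

Every pixel — background and shapes alike — is uniformly brightened.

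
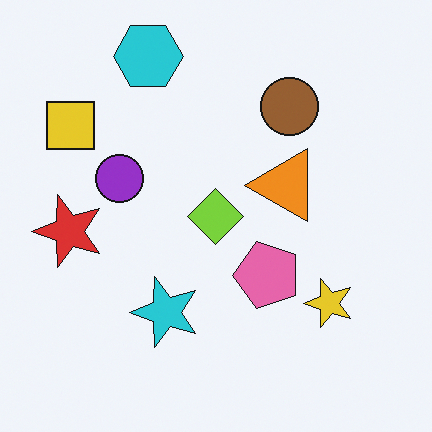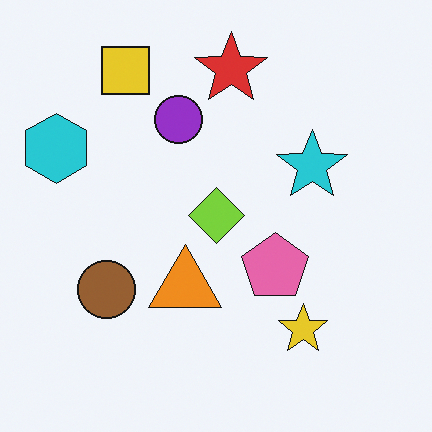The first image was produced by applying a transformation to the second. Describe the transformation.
The transformation is: transposed (reflected across the top-left ↔ bottom-right diagonal).

Shapes have swapped their row and column positions — what was in the top-right is now in the bottom-left — a diagonal reflection.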